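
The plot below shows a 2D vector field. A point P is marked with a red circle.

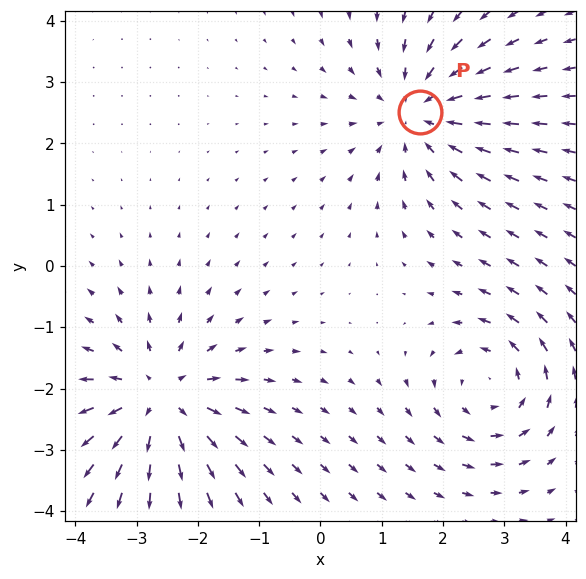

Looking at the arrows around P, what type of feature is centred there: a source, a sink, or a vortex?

sink

At P (1.6, 2.5) the arrows converge inward. Divergence about -4, curl ≈0 — negative divergence with near-zero curl is a sink.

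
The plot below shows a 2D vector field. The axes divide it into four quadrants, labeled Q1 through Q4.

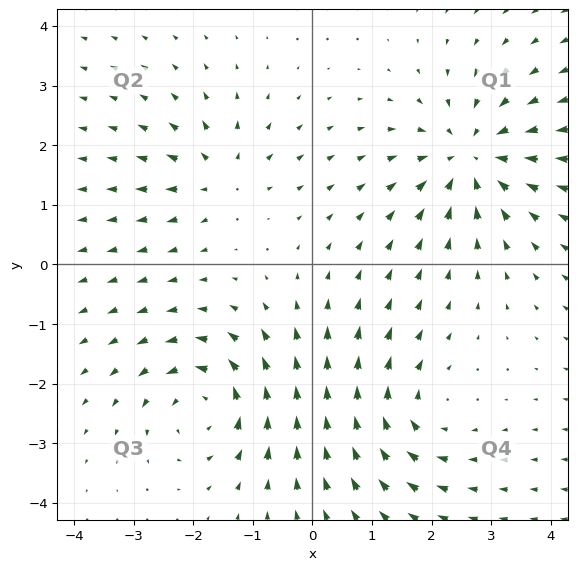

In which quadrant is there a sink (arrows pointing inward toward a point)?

The sink sits at approximately (2.7, 1.8), which lies in quadrant Q1. The divergence there is about -5, negative as expected for a sink.

Q1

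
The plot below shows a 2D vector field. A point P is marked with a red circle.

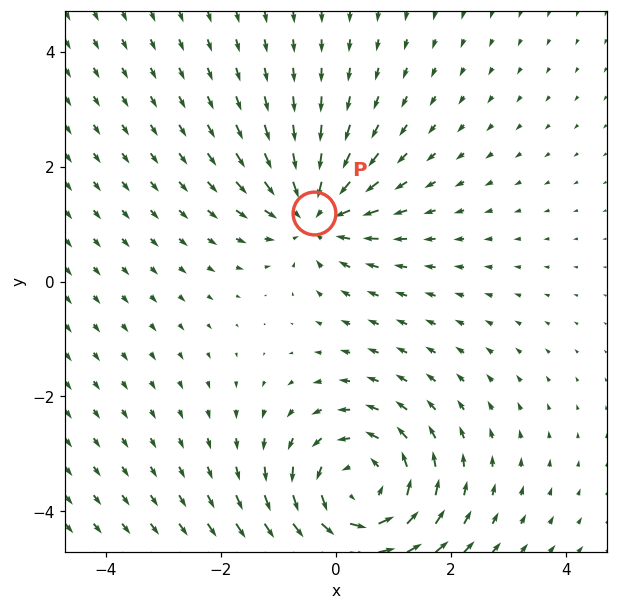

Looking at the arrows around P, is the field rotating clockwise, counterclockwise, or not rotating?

Near P at (-0.4, 1.2) the arrows show no circulation. The curl there is ≈0.

not rotating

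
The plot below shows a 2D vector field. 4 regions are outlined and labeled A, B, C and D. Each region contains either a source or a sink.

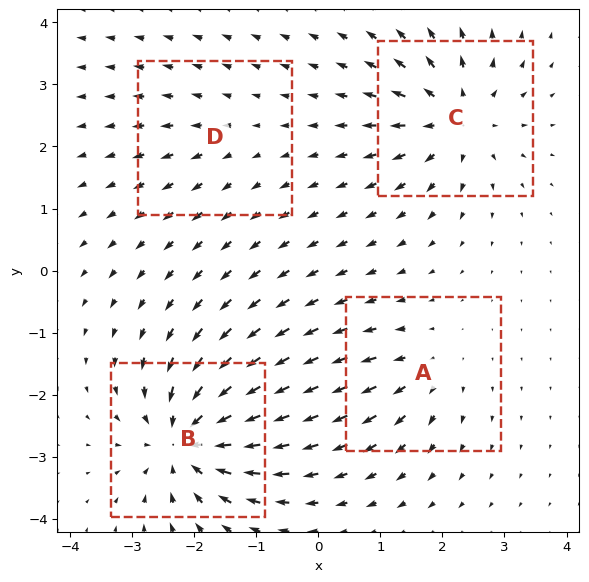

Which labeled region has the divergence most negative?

Divergence at each region's feature centre — A: about +4, B: about -8, C: about +6, D: about +2. Region B is most negative.

B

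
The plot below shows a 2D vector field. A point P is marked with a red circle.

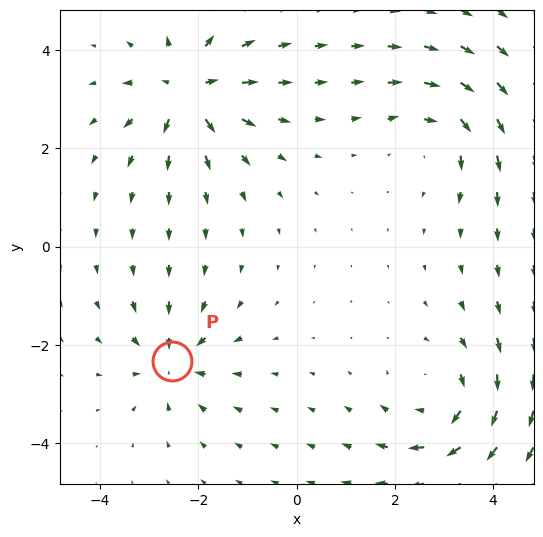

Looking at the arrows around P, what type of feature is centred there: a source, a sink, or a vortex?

At P (-2.5, -2.3) the arrows converge inward. Divergence about -5, curl ≈0 — negative divergence with near-zero curl is a sink.

sink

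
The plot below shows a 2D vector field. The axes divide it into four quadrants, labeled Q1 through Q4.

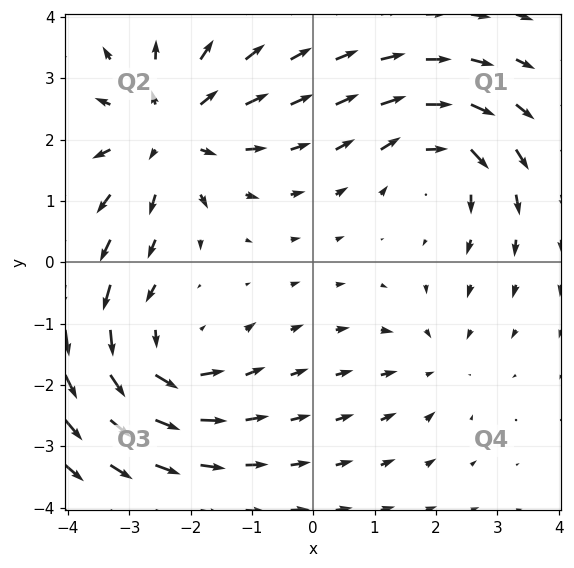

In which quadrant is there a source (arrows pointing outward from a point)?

Q2

The source sits at approximately (-2.4, 2.1), which lies in quadrant Q2. The divergence there is about +5, positive as expected for a source.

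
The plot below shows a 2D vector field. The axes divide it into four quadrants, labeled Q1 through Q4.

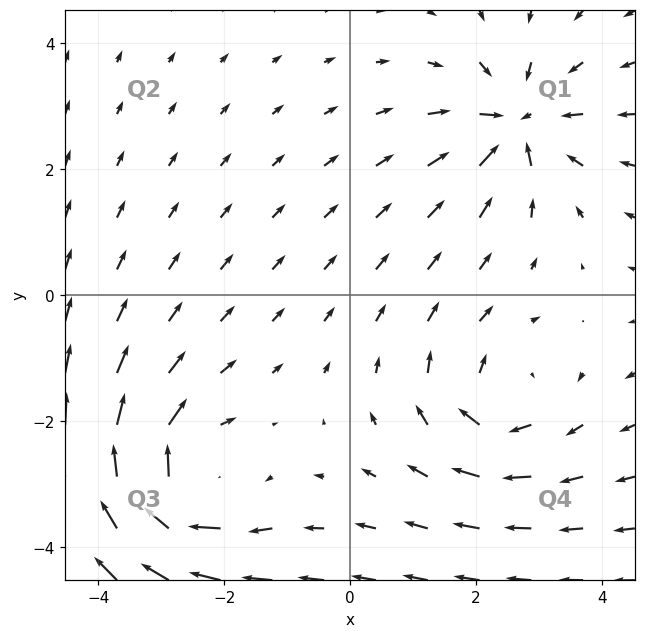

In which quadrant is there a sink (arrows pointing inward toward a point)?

The sink sits at approximately (2.6, 2.7), which lies in quadrant Q1. The divergence there is about -5, negative as expected for a sink.

Q1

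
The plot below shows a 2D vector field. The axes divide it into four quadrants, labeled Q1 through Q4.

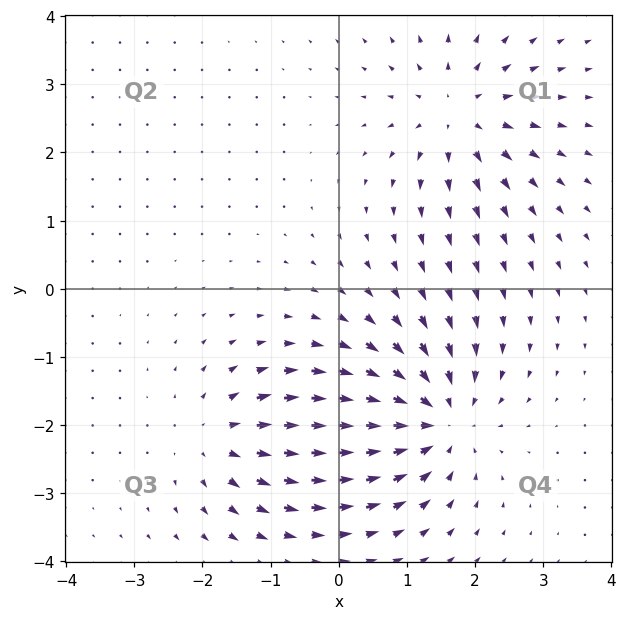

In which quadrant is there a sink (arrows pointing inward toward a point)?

The sink sits at approximately (1.4, -1.9), which lies in quadrant Q4. The divergence there is about -5, negative as expected for a sink.

Q4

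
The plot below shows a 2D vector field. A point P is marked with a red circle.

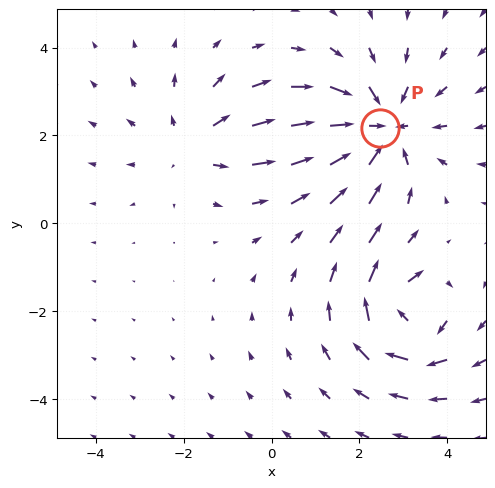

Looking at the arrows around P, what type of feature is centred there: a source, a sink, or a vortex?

At P (2.5, 2.2) the arrows converge inward. Divergence about -4, curl ≈0 — negative divergence with near-zero curl is a sink.

sink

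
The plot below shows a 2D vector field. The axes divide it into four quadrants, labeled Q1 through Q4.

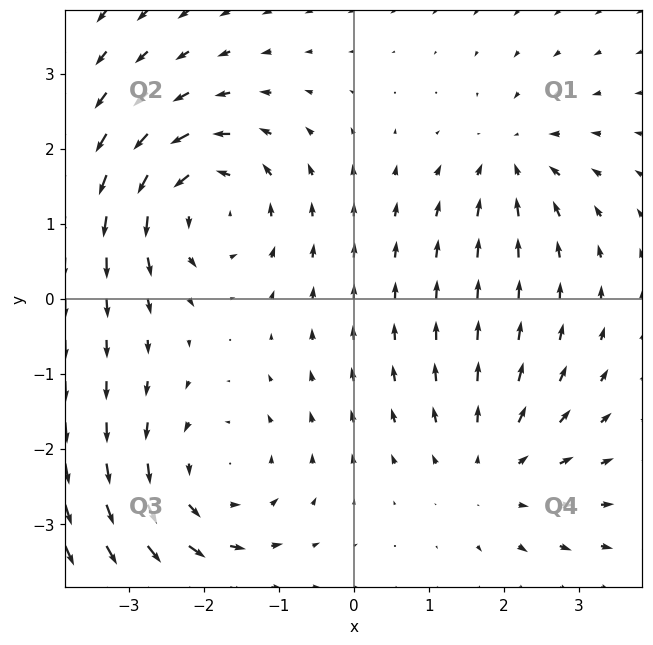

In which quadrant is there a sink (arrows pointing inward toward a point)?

Q1

The sink sits at approximately (2.1, 1.8), which lies in quadrant Q1. The divergence there is about -4, negative as expected for a sink.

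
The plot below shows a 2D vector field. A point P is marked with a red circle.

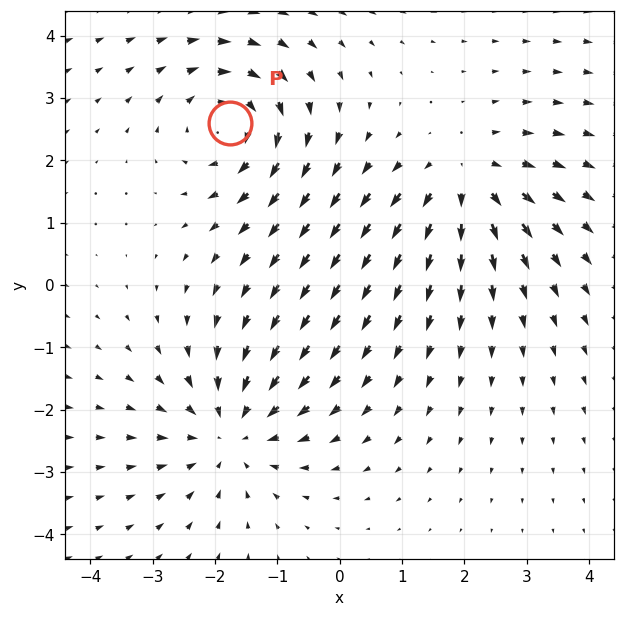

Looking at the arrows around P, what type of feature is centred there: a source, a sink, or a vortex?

vortex

At P (-1.8, 2.6) the arrows circulate clockwise. Divergence ≈0, curl about -4 — near-zero divergence with nonzero curl is a vortex.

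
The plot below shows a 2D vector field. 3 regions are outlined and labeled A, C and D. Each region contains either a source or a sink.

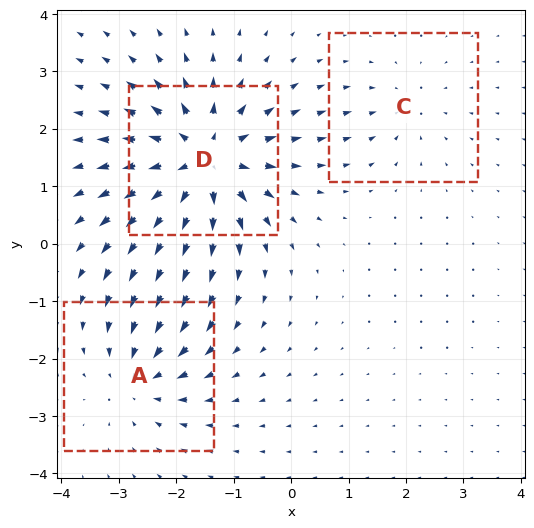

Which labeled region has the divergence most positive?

Divergence at each region's feature centre — A: about -3, C: about -2, D: about +6. Region D is most positive.

D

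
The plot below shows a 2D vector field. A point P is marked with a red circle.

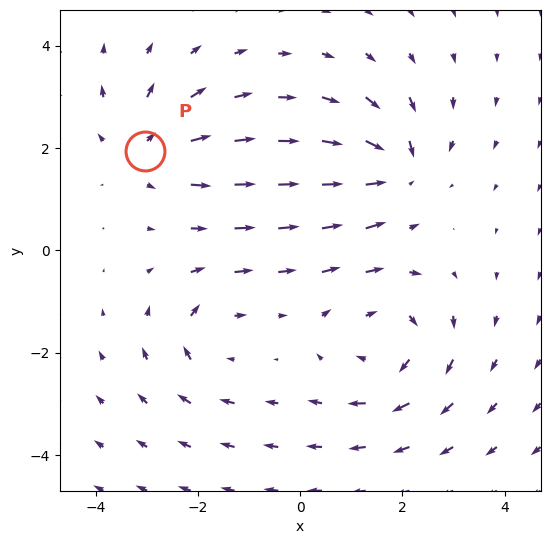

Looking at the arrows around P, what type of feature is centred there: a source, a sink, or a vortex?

source

At P (-3.0, 1.9) the arrows spread outward. Divergence about +3, curl ≈0 — positive divergence with near-zero curl is a source.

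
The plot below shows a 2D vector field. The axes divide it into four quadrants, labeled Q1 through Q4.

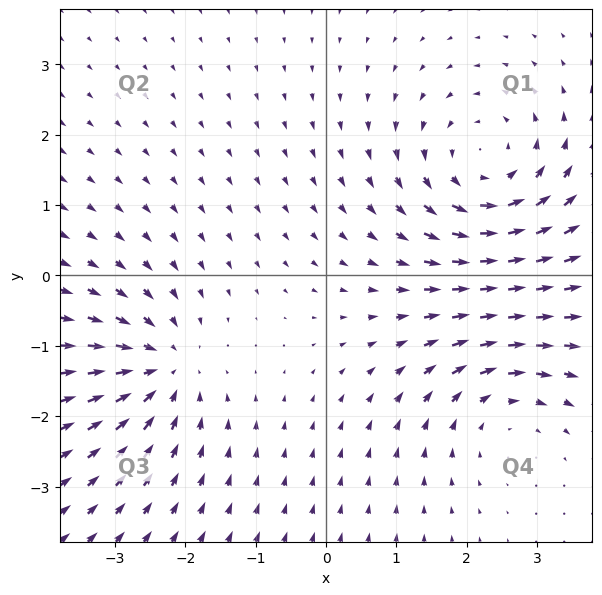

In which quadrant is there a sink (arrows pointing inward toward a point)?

The sink sits at approximately (-2.3, -1.3), which lies in quadrant Q3. The divergence there is about -4, negative as expected for a sink.

Q3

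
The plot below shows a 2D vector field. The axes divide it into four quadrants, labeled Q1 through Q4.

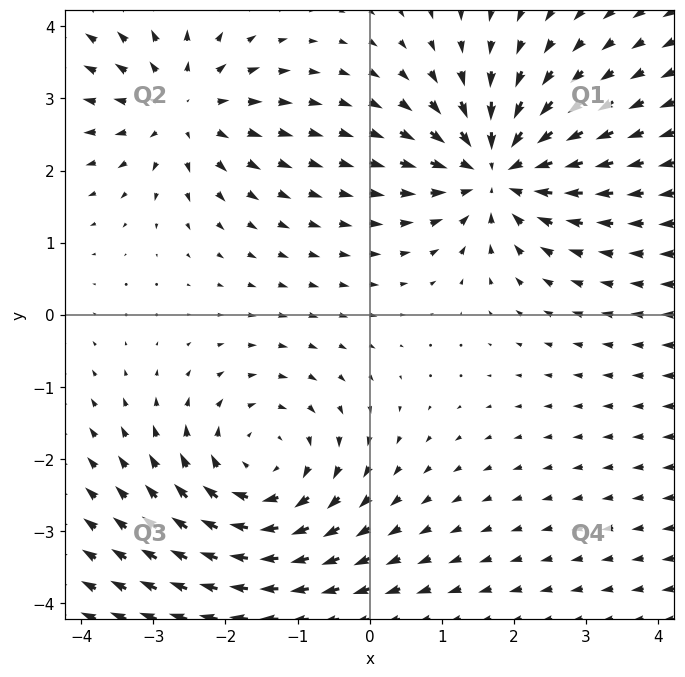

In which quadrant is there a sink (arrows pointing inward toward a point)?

Q1

The sink sits at approximately (1.8, 2.0), which lies in quadrant Q1. The divergence there is about -4, negative as expected for a sink.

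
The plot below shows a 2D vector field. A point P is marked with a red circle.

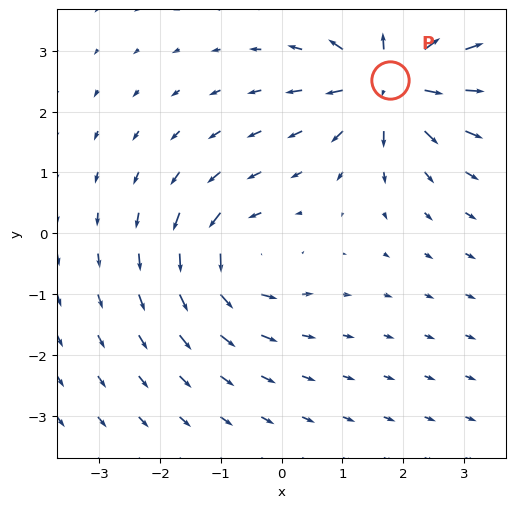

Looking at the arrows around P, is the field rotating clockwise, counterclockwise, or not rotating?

Near P at (1.8, 2.5) the arrows show no circulation. The curl there is ≈0.

not rotating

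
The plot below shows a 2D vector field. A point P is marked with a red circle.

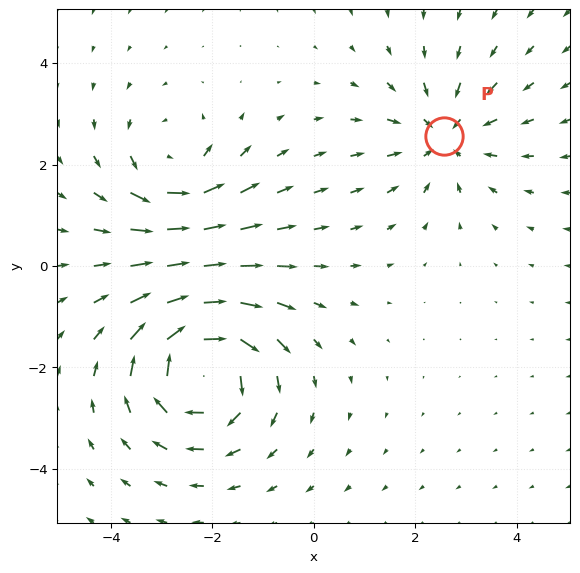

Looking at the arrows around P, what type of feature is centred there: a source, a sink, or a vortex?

sink

At P (2.6, 2.6) the arrows converge inward. Divergence about -3, curl ≈0 — negative divergence with near-zero curl is a sink.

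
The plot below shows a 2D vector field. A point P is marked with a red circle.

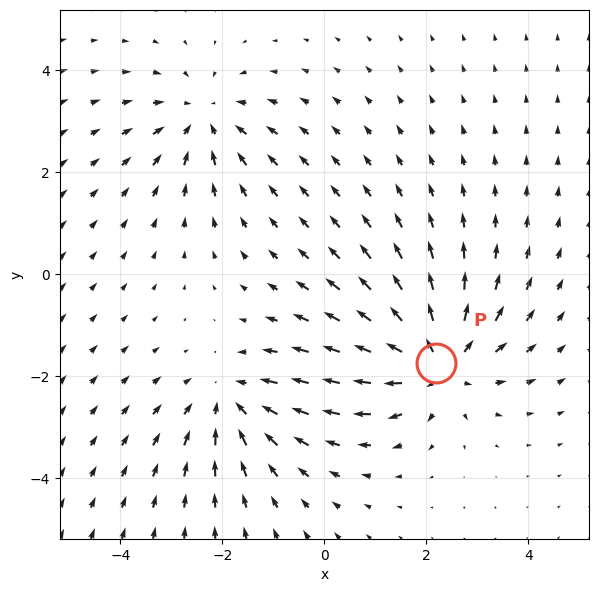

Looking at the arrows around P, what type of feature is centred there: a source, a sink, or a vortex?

source

At P (2.2, -1.7) the arrows spread outward. Divergence about +4, curl ≈0 — positive divergence with near-zero curl is a source.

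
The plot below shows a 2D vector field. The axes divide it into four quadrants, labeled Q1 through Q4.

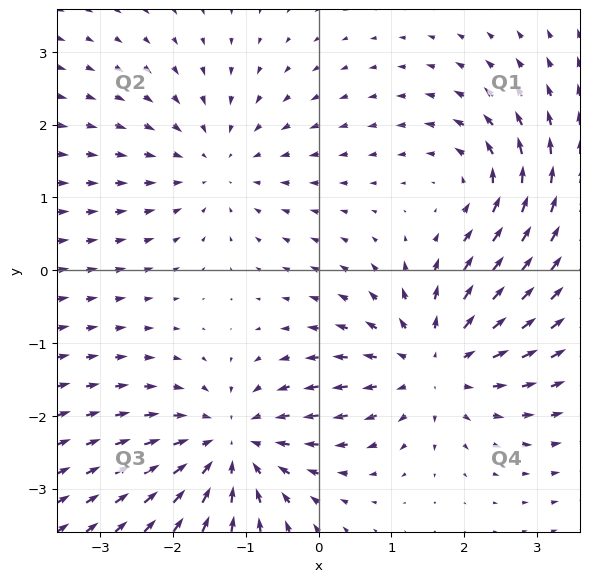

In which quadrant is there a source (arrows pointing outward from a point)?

Q4

The source sits at approximately (1.6, -1.3), which lies in quadrant Q4. The divergence there is about +4, positive as expected for a source.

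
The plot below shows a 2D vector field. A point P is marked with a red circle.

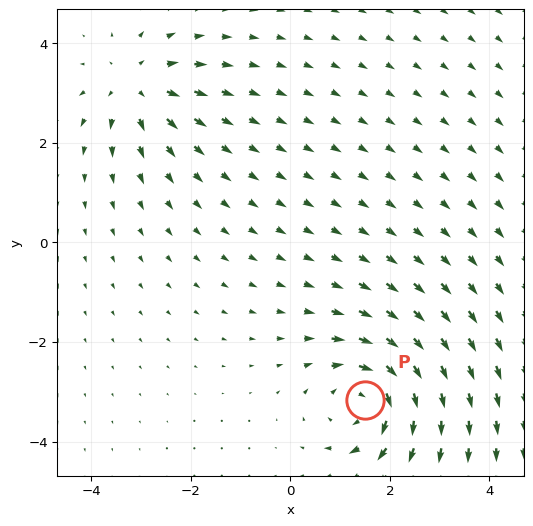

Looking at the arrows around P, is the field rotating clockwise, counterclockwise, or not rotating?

Near P at (1.5, -3.2) the arrows circulate clockwise. The curl (z-component) there is about -5; negative curl means clockwise rotation.

clockwise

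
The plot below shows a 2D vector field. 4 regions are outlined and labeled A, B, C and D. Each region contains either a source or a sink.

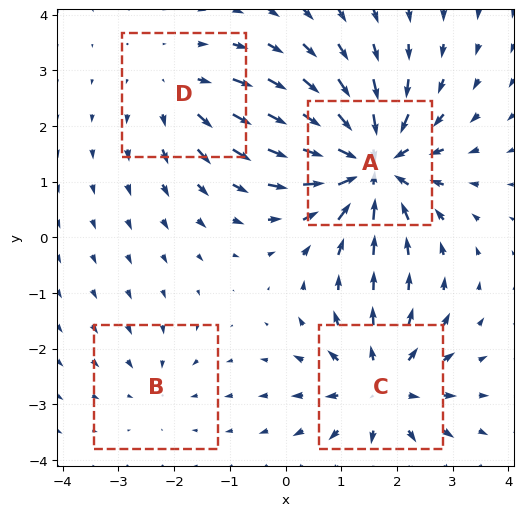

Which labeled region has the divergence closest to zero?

B

Divergence at each region's feature centre — A: about -7, B: about -2, C: about +5, D: about +3. Region B is closest to zero.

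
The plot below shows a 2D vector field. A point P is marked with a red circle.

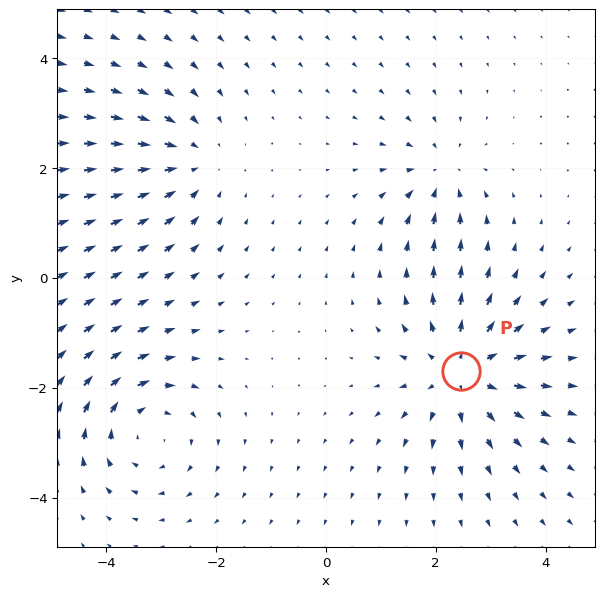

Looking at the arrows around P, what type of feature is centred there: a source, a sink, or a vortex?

At P (2.5, -1.7) the arrows spread outward. Divergence about +5, curl ≈0 — positive divergence with near-zero curl is a source.

source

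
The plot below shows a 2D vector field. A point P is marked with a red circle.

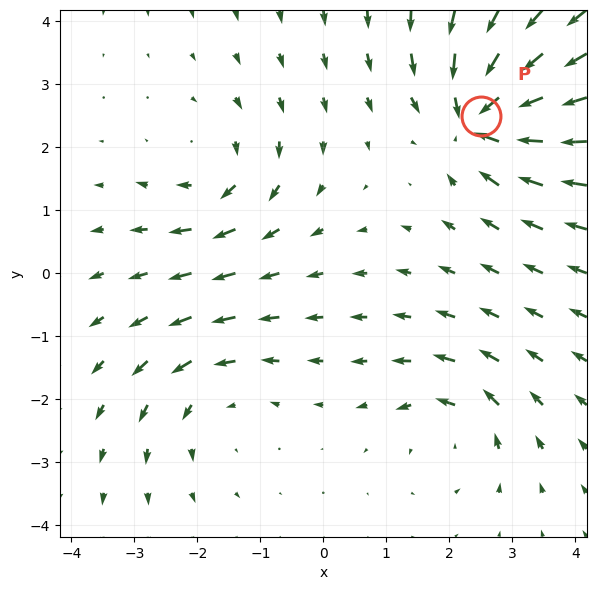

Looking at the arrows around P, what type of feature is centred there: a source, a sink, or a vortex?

At P (2.5, 2.5) the arrows converge inward. Divergence about -7, curl ≈0 — negative divergence with near-zero curl is a sink.

sink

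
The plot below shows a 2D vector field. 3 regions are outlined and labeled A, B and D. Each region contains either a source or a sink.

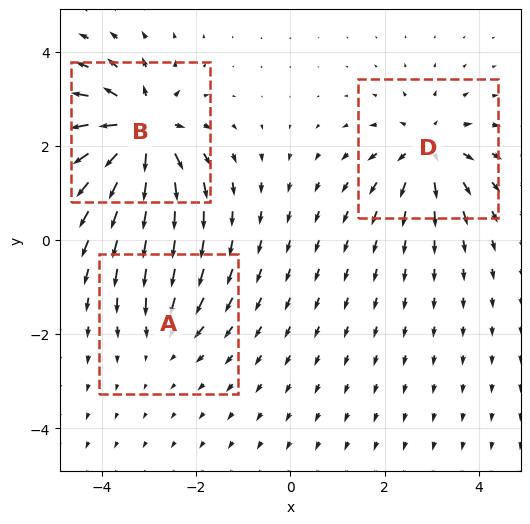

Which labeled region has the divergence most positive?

Divergence at each region's feature centre — A: about -2, B: about +6, D: about +4. Region B is most positive.

B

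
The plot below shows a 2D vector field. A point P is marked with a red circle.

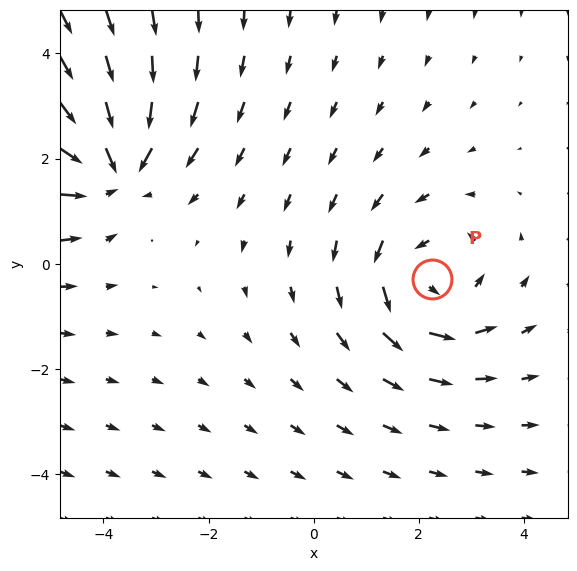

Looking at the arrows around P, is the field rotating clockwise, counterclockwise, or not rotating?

Near P at (2.3, -0.3) the arrows circulate counterclockwise. The curl (z-component) there is about +3; positive curl means counterclockwise rotation.

counterclockwise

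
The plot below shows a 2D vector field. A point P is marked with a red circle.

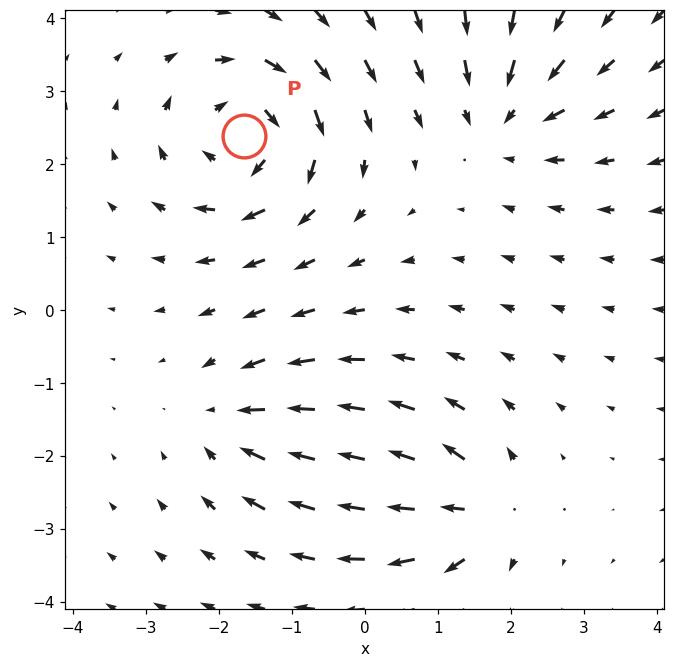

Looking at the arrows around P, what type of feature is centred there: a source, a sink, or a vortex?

At P (-1.7, 2.4) the arrows circulate clockwise. Divergence ≈0, curl about -5 — near-zero divergence with nonzero curl is a vortex.

vortex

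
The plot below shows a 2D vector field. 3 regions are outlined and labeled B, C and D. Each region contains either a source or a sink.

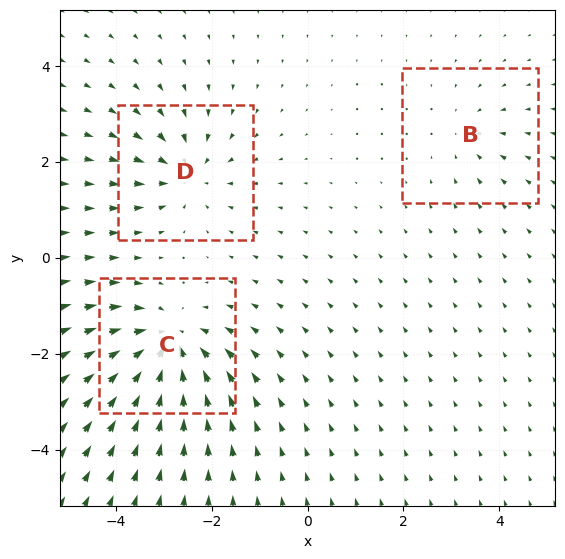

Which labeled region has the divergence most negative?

C

Divergence at each region's feature centre — B: about -2, C: about -5, D: about -4. Region C is most negative.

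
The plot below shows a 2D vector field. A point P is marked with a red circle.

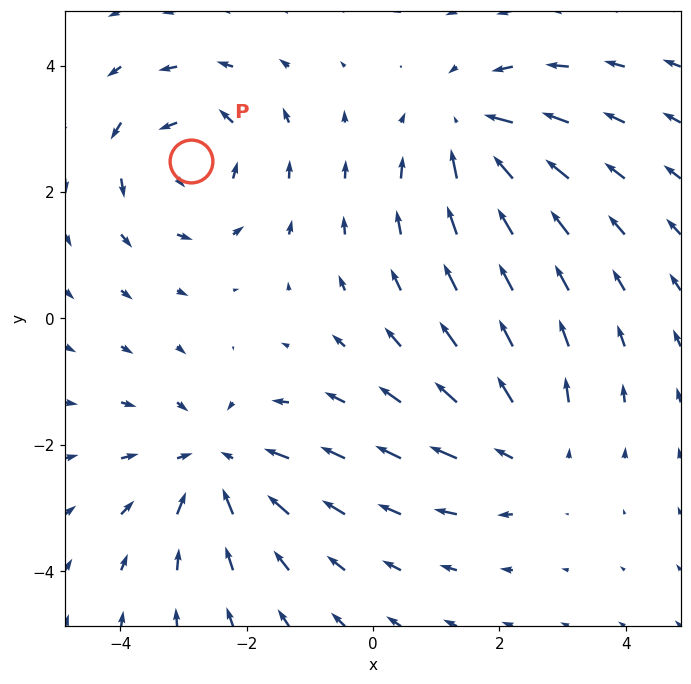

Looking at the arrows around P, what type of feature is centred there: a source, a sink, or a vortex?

vortex

At P (-2.9, 2.5) the arrows circulate counterclockwise. Divergence ≈0, curl about +4 — near-zero divergence with nonzero curl is a vortex.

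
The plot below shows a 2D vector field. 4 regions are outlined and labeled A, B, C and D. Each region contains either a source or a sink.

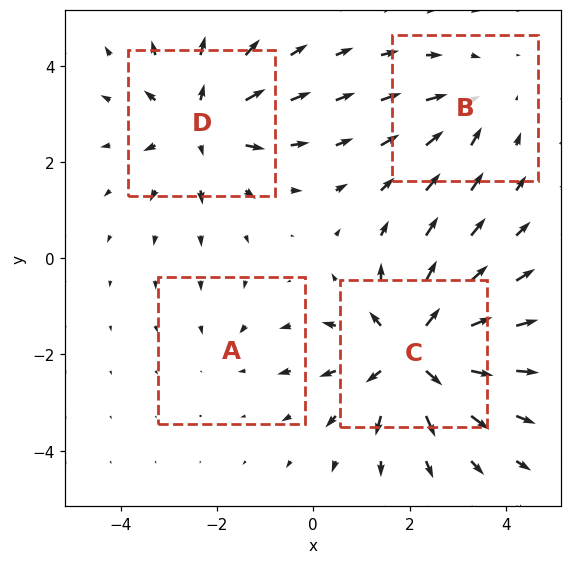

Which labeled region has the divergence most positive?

C

Divergence at each region's feature centre — A: about -2, B: about -3, C: about +7, D: about +5. Region C is most positive.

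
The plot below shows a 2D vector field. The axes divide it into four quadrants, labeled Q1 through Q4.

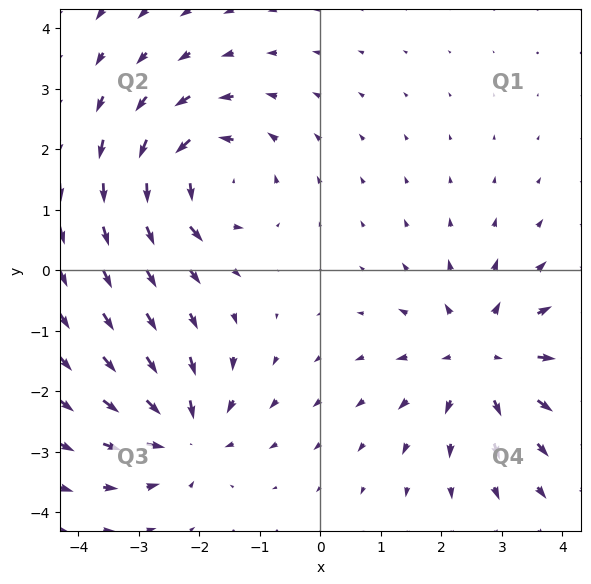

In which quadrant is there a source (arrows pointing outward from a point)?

The source sits at approximately (2.7, -1.4), which lies in quadrant Q4. The divergence there is about +4, positive as expected for a source.

Q4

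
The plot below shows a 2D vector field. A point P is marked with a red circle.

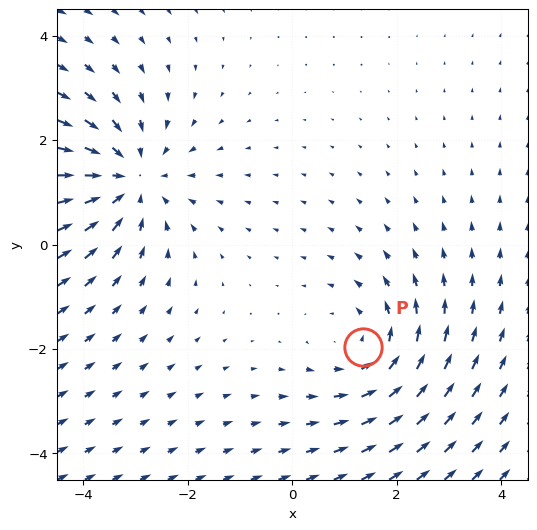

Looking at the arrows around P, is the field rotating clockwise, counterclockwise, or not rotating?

counterclockwise

Near P at (1.3, -2.0) the arrows circulate counterclockwise. The curl (z-component) there is about +2; positive curl means counterclockwise rotation.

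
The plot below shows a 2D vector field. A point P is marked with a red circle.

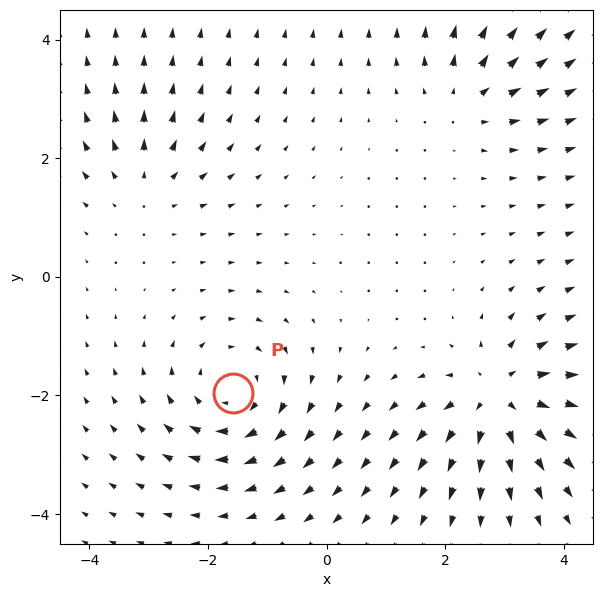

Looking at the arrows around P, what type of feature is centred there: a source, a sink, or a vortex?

vortex

At P (-1.6, -2.0) the arrows circulate clockwise. Divergence ≈0, curl about -4 — near-zero divergence with nonzero curl is a vortex.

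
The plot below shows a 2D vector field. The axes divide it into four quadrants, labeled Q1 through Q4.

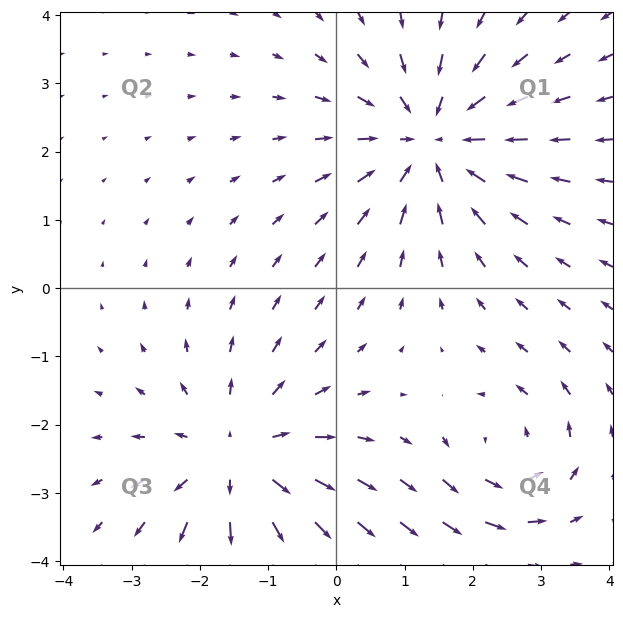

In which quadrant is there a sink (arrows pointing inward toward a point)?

Q1

The sink sits at approximately (1.4, 2.2), which lies in quadrant Q1. The divergence there is about -4, negative as expected for a sink.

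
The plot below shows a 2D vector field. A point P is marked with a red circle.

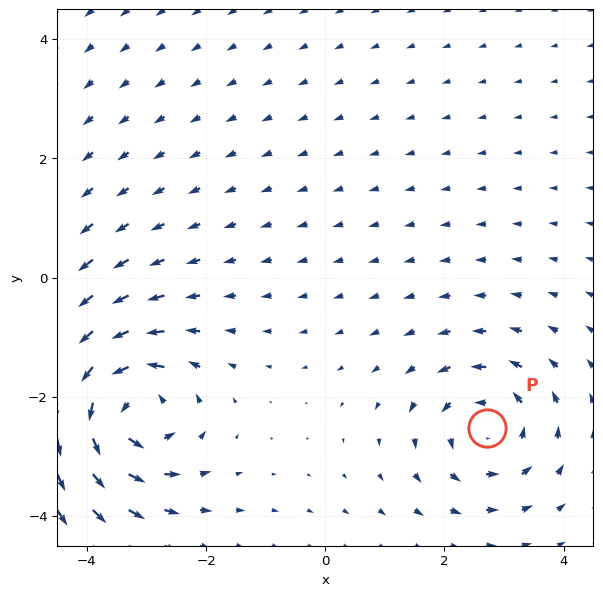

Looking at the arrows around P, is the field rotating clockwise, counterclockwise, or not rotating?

Near P at (2.7, -2.5) the arrows circulate counterclockwise. The curl (z-component) there is about +3; positive curl means counterclockwise rotation.

counterclockwise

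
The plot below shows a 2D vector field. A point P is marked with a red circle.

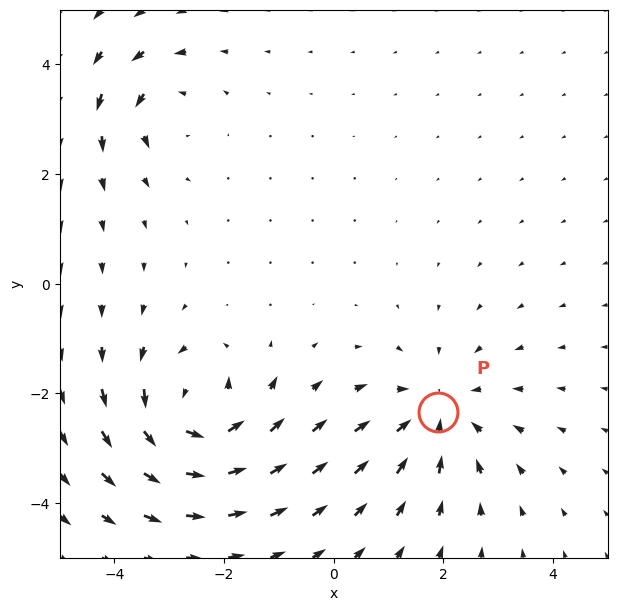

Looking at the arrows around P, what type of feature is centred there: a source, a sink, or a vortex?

At P (1.9, -2.3) the arrows converge inward. Divergence about -4, curl ≈0 — negative divergence with near-zero curl is a sink.

sink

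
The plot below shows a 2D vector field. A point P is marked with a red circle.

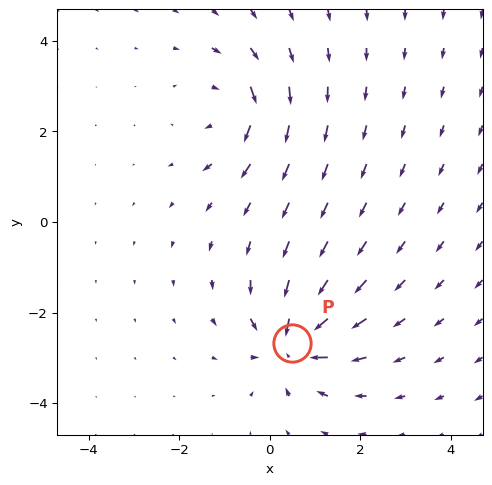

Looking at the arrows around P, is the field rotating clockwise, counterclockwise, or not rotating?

Near P at (0.5, -2.7) the arrows show no circulation. The curl there is ≈0.

not rotating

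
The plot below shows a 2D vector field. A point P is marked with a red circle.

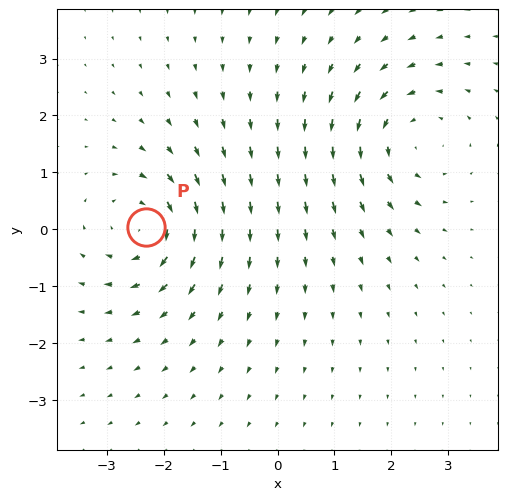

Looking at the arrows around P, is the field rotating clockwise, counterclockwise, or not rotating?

clockwise

Near P at (-2.3, 0.0) the arrows circulate clockwise. The curl (z-component) there is about -3; negative curl means clockwise rotation.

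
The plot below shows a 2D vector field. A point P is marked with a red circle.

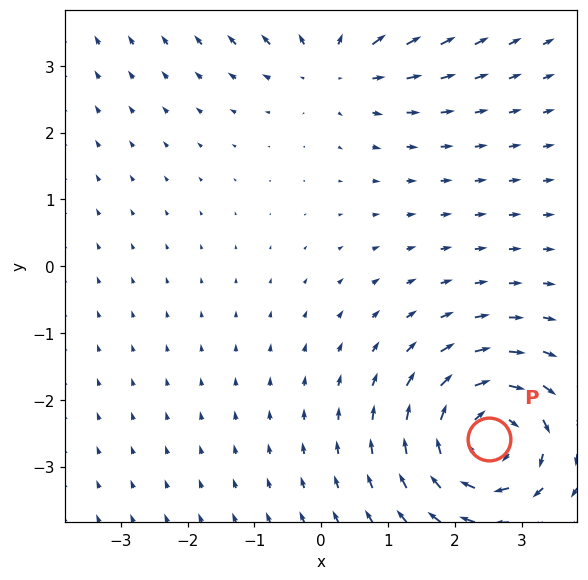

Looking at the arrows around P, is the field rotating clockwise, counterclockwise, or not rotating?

clockwise

Near P at (2.5, -2.6) the arrows circulate clockwise. The curl (z-component) there is about -6; negative curl means clockwise rotation.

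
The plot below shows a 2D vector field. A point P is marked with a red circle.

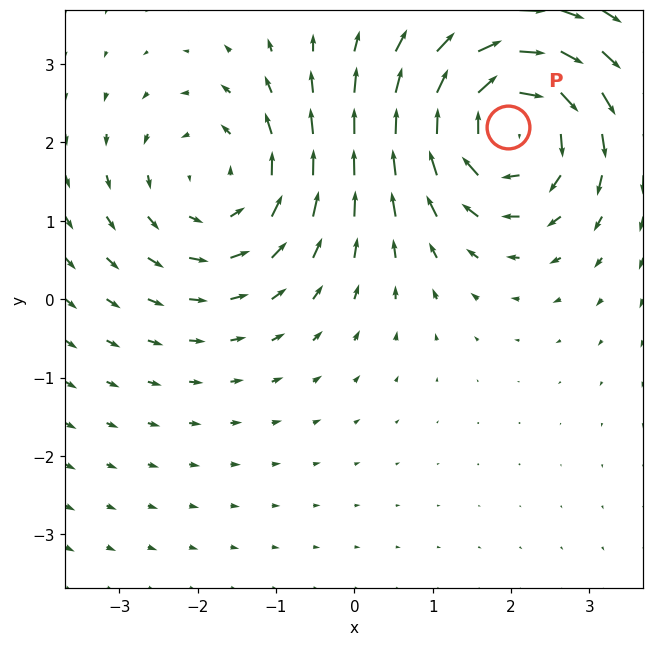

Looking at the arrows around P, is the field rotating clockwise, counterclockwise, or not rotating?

Near P at (2.0, 2.2) the arrows circulate clockwise. The curl (z-component) there is about -5; negative curl means clockwise rotation.

clockwise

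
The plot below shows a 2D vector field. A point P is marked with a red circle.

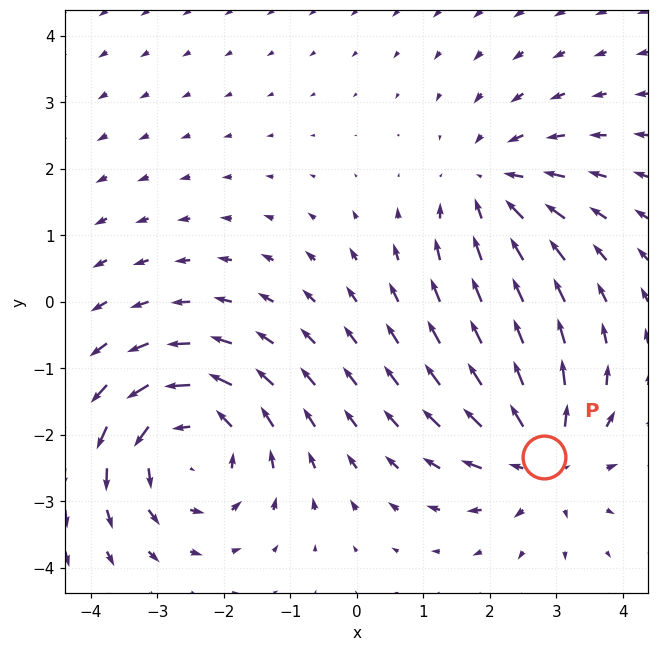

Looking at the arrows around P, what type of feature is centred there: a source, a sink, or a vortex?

source

At P (2.8, -2.3) the arrows spread outward. Divergence about +4, curl ≈0 — positive divergence with near-zero curl is a source.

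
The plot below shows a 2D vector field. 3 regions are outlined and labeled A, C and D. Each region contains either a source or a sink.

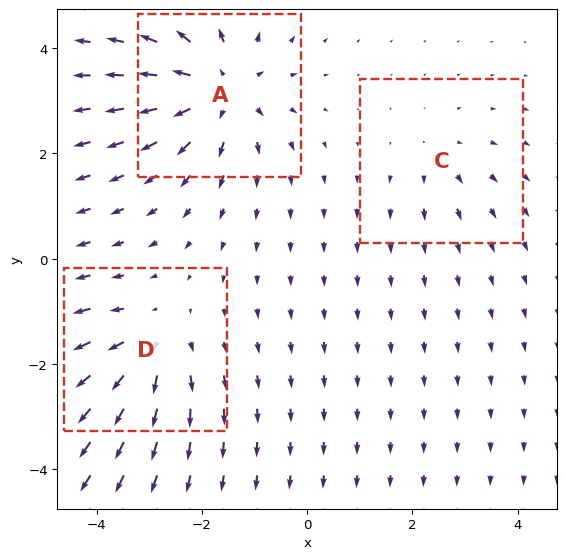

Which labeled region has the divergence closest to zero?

Divergence at each region's feature centre — A: about +5, C: about +2, D: about +3. Region C is closest to zero.

C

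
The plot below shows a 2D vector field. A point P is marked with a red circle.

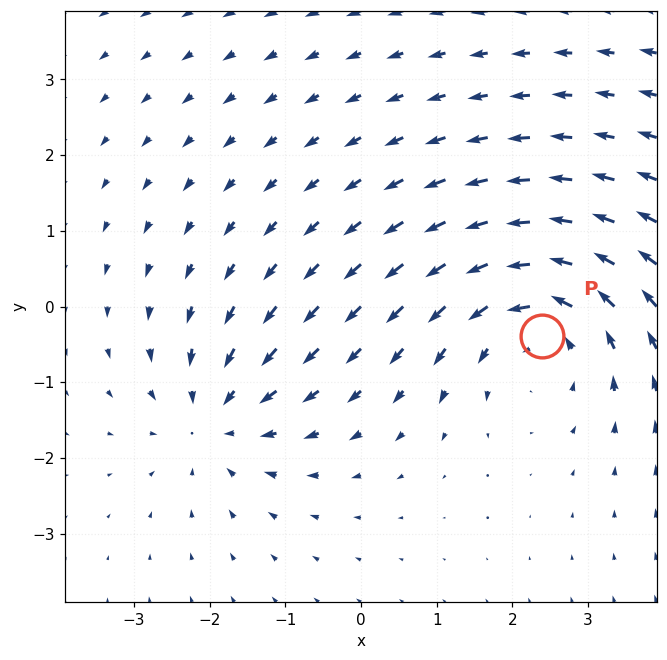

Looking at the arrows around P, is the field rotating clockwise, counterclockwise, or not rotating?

Near P at (2.4, -0.4) the arrows circulate counterclockwise. The curl (z-component) there is about +3; positive curl means counterclockwise rotation.

counterclockwise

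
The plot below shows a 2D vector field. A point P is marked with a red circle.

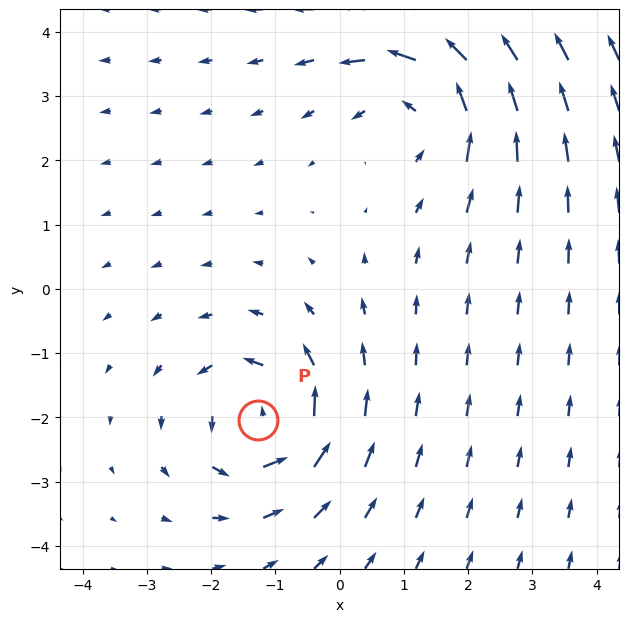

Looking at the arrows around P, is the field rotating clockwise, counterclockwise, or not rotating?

Near P at (-1.3, -2.0) the arrows circulate counterclockwise. The curl (z-component) there is about +6; positive curl means counterclockwise rotation.

counterclockwise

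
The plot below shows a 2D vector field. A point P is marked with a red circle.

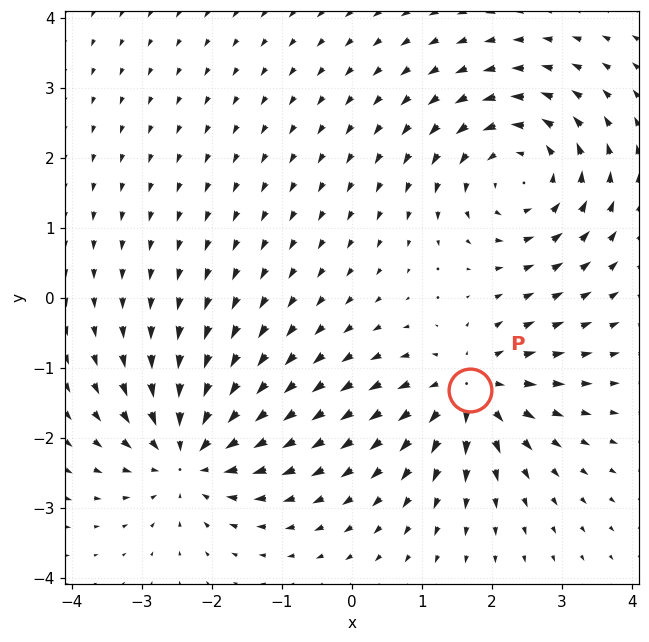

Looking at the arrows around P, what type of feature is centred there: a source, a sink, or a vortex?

source

At P (1.7, -1.3) the arrows spread outward. Divergence about +5, curl ≈0 — positive divergence with near-zero curl is a source.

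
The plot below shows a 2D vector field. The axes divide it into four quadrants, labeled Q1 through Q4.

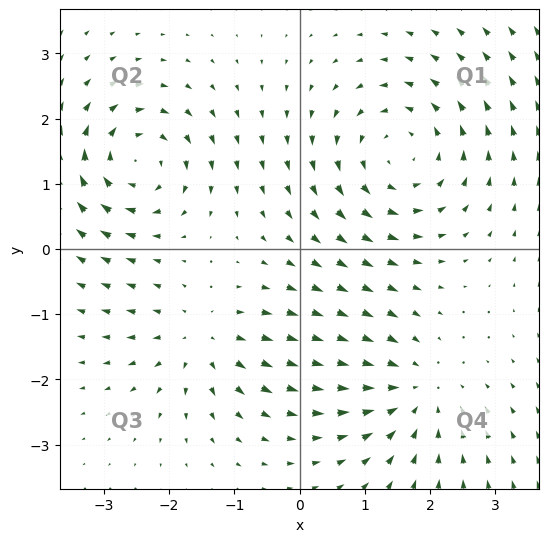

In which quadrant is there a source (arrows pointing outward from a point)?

Q3

The source sits at approximately (-1.5, -1.4), which lies in quadrant Q3. The divergence there is about +4, positive as expected for a source.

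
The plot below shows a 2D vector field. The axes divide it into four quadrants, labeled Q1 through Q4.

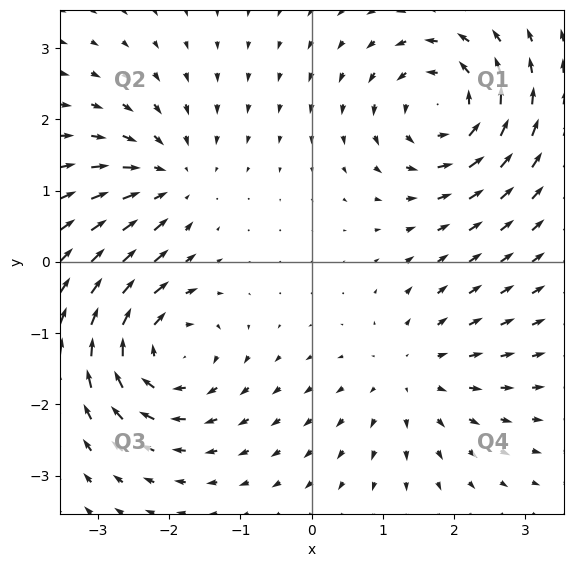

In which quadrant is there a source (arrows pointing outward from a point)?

The source sits at approximately (1.4, -1.6), which lies in quadrant Q4. The divergence there is about +3, positive as expected for a source.

Q4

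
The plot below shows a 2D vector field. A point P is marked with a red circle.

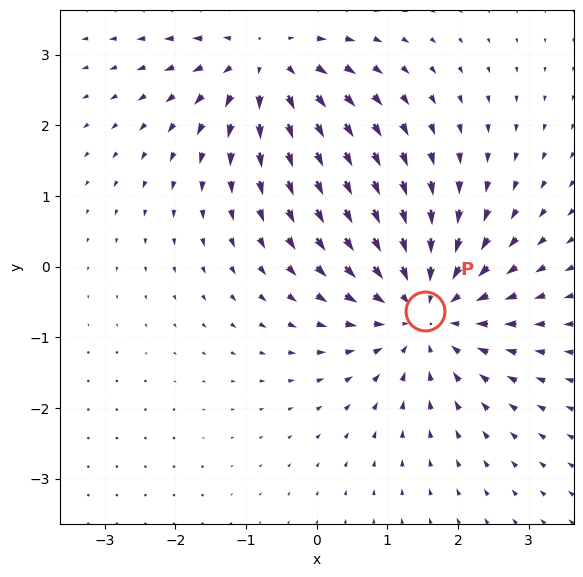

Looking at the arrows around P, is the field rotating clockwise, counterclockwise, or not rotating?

Near P at (1.5, -0.6) the arrows show no circulation. The curl there is ≈0.

not rotating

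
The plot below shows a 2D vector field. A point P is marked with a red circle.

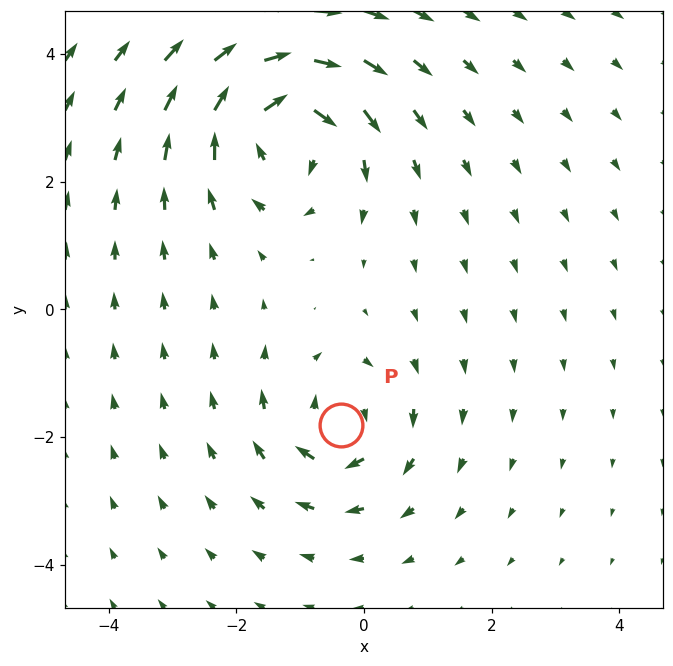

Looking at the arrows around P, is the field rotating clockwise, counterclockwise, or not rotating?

clockwise

Near P at (-0.4, -1.8) the arrows circulate clockwise. The curl (z-component) there is about -4; negative curl means clockwise rotation.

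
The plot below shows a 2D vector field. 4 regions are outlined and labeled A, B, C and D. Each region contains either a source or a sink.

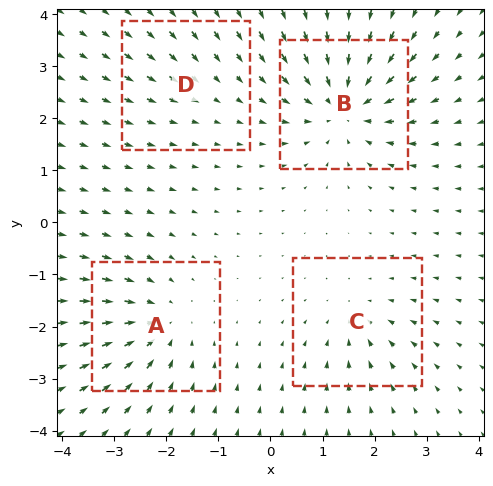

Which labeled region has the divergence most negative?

Divergence at each region's feature centre — A: about -5, B: about -7, C: about -4, D: about -2. Region B is most negative.

B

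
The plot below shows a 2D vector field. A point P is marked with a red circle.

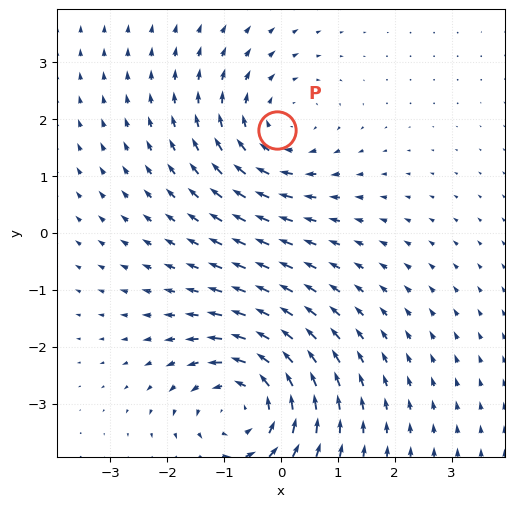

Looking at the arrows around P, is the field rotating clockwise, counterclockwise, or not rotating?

clockwise

Near P at (-0.1, 1.8) the arrows circulate clockwise. The curl (z-component) there is about -2; negative curl means clockwise rotation.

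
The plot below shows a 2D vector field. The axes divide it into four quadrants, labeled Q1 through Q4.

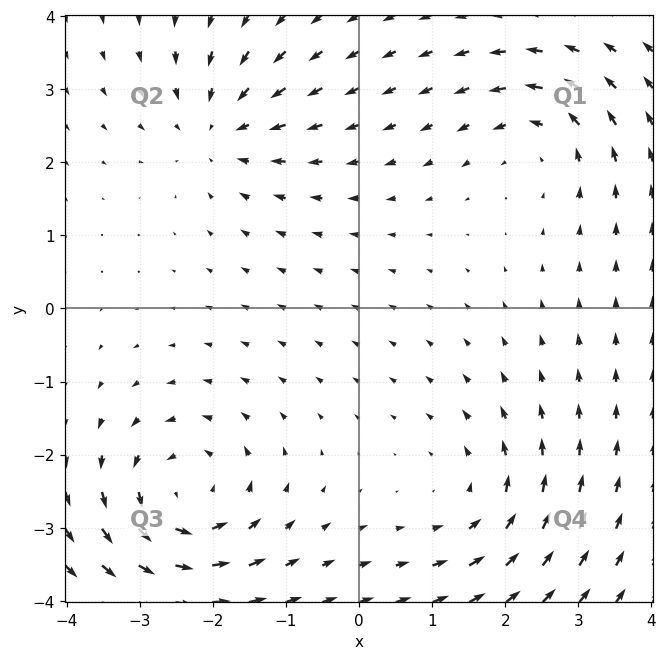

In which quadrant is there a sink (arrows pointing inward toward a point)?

Q2

The sink sits at approximately (-1.9, 2.5), which lies in quadrant Q2. The divergence there is about -3, negative as expected for a sink.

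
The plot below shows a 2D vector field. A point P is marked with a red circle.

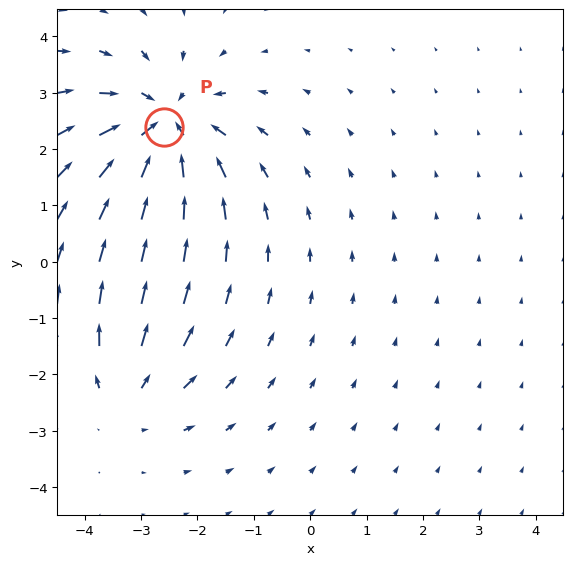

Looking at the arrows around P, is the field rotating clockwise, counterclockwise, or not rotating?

Near P at (-2.6, 2.4) the arrows show no circulation. The curl there is ≈0.

not rotating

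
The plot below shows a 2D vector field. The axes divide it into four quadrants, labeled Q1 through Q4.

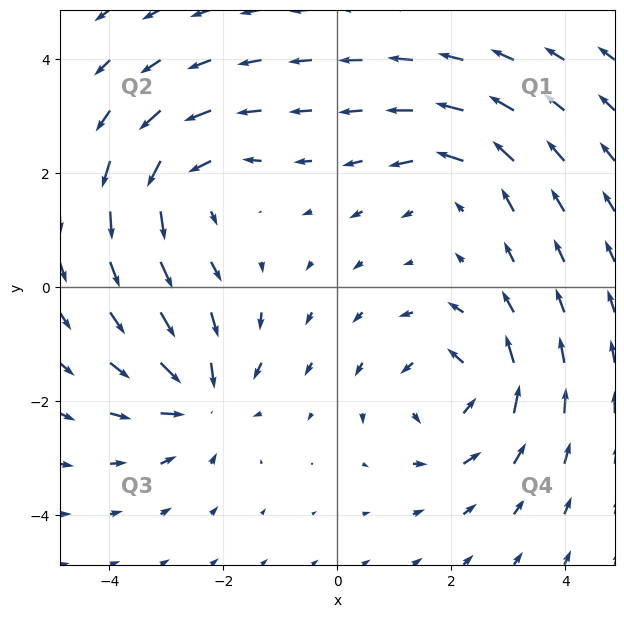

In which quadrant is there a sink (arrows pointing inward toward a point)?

Q3

The sink sits at approximately (-2.4, -1.9), which lies in quadrant Q3. The divergence there is about -5, negative as expected for a sink.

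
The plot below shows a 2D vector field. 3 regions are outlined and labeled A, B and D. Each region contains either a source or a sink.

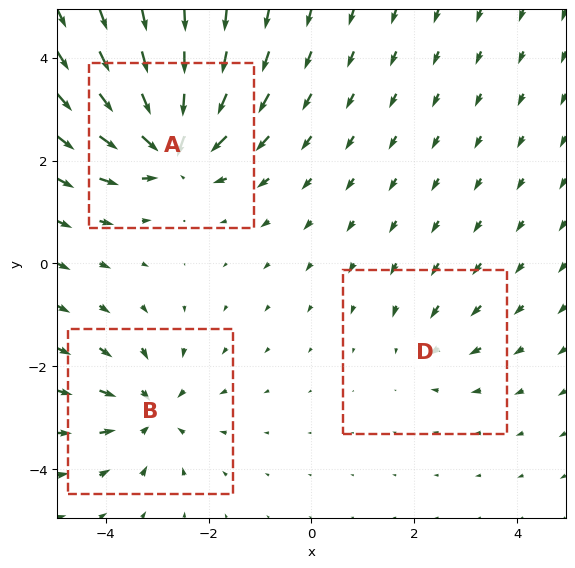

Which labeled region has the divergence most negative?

Divergence at each region's feature centre — A: about -6, B: about -4, D: about -2. Region A is most negative.

A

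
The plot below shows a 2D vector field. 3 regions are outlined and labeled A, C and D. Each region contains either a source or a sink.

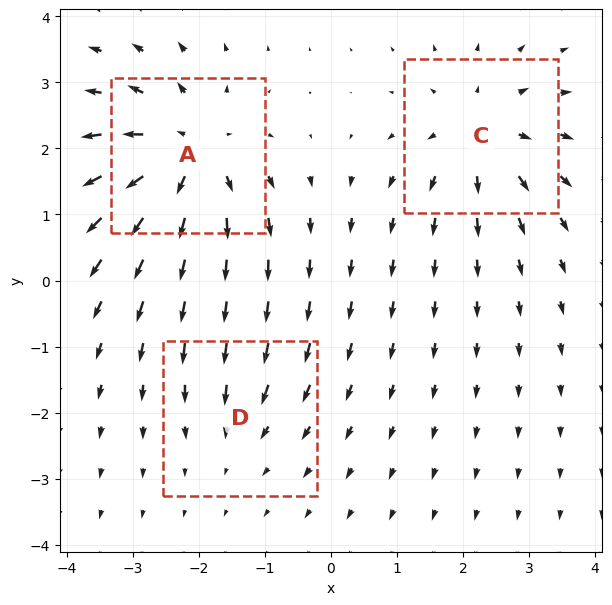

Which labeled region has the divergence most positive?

A

Divergence at each region's feature centre — A: about +5, C: about +4, D: about -2. Region A is most positive.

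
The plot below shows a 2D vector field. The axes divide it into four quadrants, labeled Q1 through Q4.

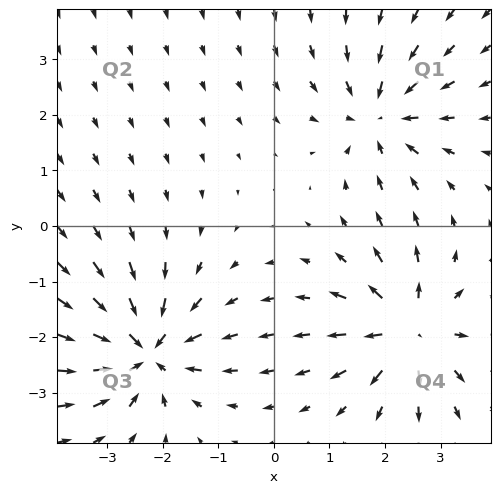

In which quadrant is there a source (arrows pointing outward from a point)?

The source sits at approximately (2.4, -1.9), which lies in quadrant Q4. The divergence there is about +6, positive as expected for a source.

Q4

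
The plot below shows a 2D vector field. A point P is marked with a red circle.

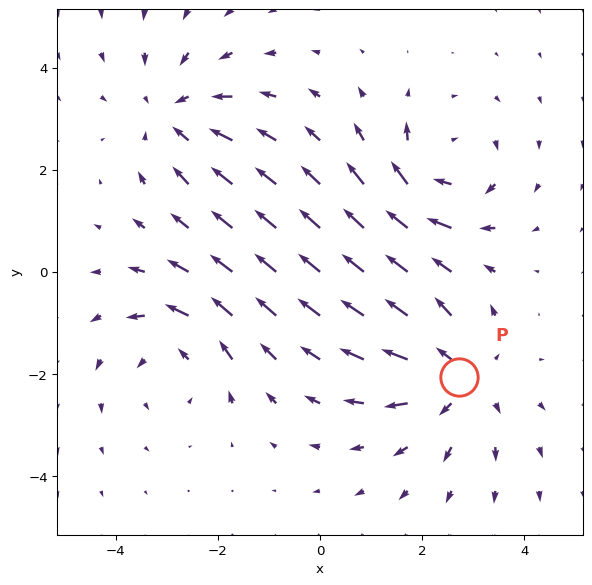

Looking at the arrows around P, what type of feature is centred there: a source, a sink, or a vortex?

At P (2.7, -2.1) the arrows spread outward. Divergence about +4, curl ≈0 — positive divergence with near-zero curl is a source.

source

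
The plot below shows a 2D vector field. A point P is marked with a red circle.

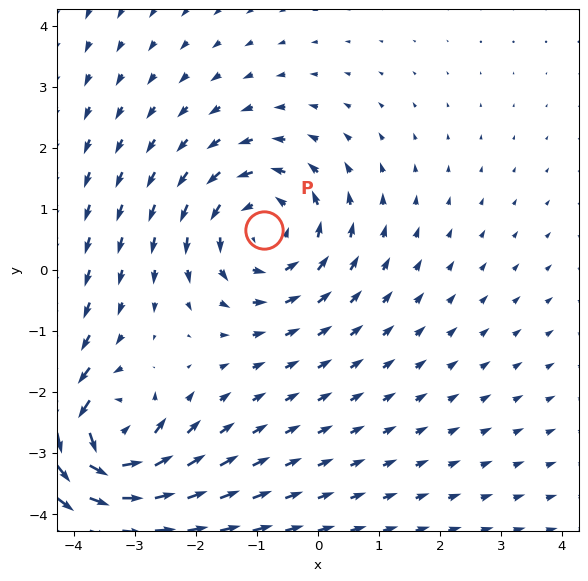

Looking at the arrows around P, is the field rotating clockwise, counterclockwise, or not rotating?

Near P at (-0.9, 0.7) the arrows circulate counterclockwise. The curl (z-component) there is about +3; positive curl means counterclockwise rotation.

counterclockwise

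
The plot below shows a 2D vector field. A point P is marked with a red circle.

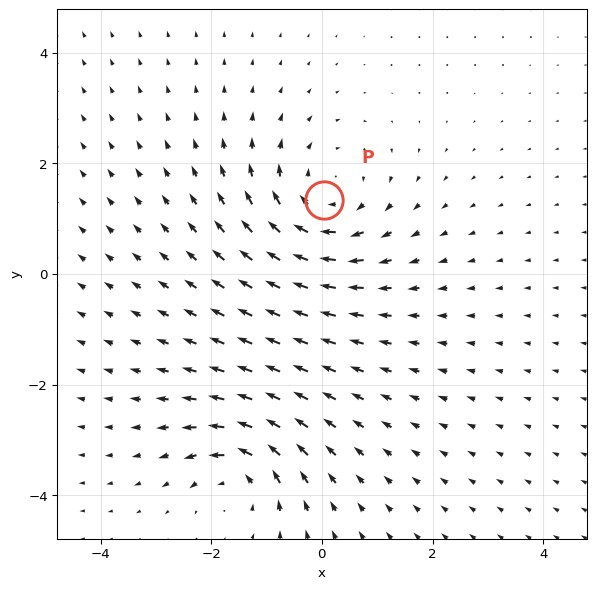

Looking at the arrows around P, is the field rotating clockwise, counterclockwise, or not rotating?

clockwise

Near P at (0.0, 1.3) the arrows circulate clockwise. The curl (z-component) there is about -4; negative curl means clockwise rotation.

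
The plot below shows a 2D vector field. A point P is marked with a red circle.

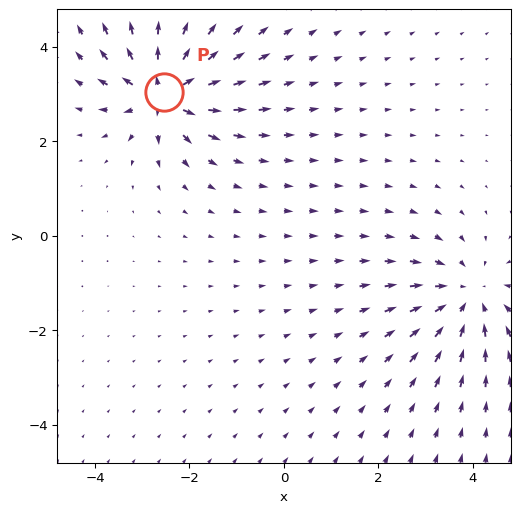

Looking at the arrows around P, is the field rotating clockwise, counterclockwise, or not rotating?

not rotating

Near P at (-2.5, 3.0) the arrows show no circulation. The curl there is ≈0.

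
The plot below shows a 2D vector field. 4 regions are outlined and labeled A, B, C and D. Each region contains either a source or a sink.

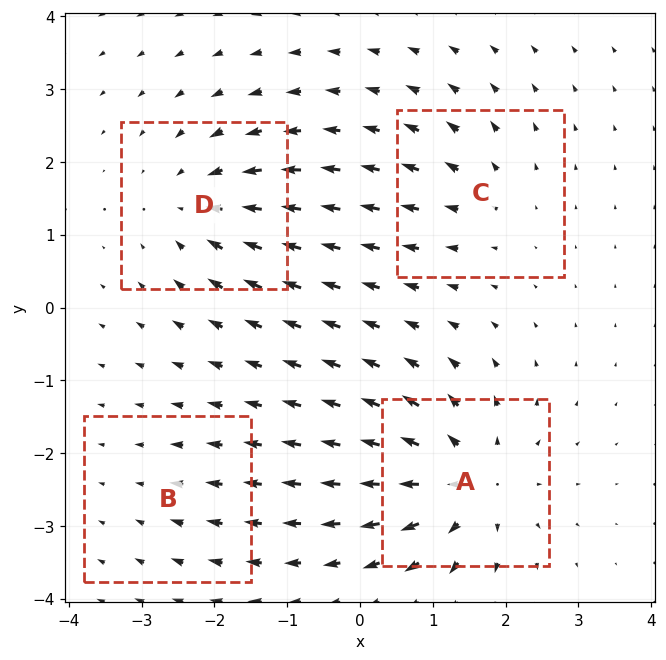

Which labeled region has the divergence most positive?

Divergence at each region's feature centre — A: about +7, B: about -2, C: about +3, D: about -5. Region A is most positive.

A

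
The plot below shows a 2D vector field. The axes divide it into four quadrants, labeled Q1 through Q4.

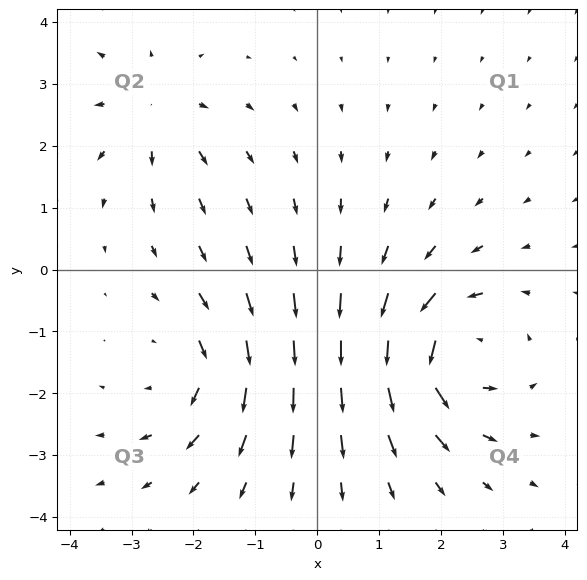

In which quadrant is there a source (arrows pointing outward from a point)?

The source sits at approximately (-2.6, 2.6), which lies in quadrant Q2. The divergence there is about +3, positive as expected for a source.

Q2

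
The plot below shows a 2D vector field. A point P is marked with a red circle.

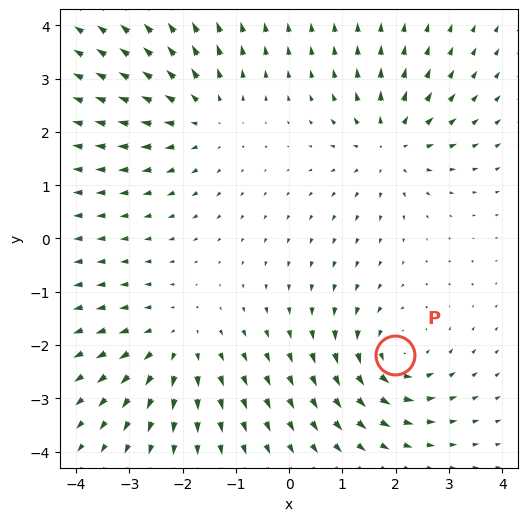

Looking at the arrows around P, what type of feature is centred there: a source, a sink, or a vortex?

vortex

At P (2.0, -2.2) the arrows circulate counterclockwise. Divergence ≈0, curl about +5 — near-zero divergence with nonzero curl is a vortex.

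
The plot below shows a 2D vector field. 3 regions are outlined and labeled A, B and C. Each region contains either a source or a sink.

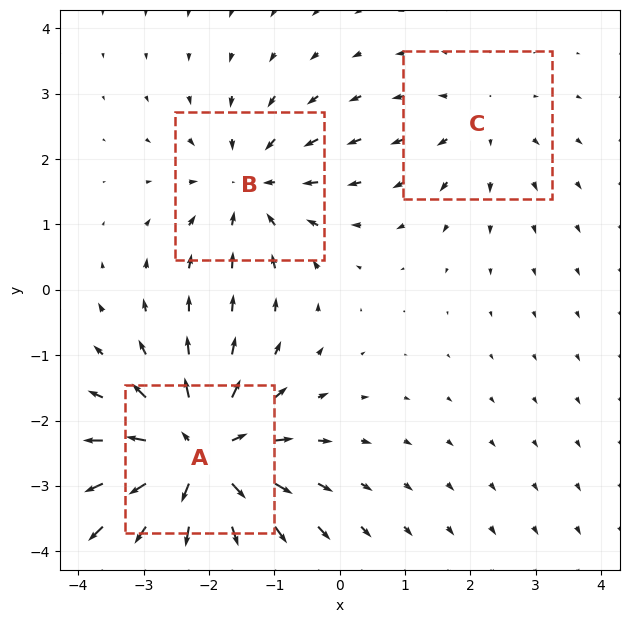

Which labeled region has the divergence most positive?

Divergence at each region's feature centre — A: about +5, B: about -3, C: about +2. Region A is most positive.

A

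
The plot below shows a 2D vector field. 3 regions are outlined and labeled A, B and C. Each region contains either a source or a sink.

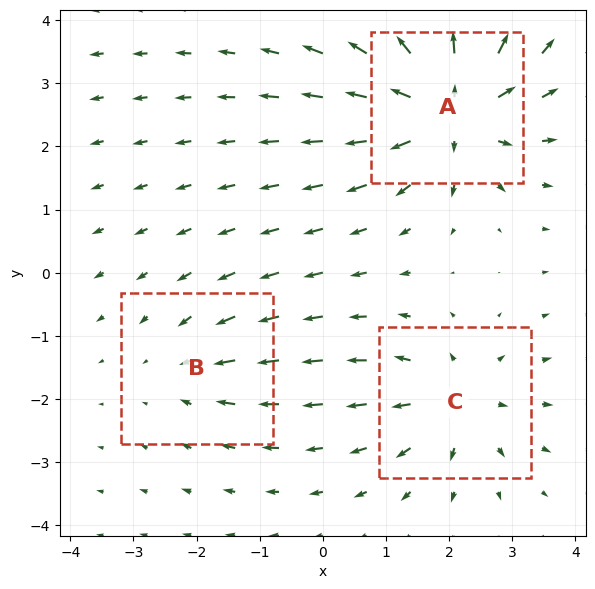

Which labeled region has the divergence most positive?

Divergence at each region's feature centre — A: about +6, B: about -2, C: about +4. Region A is most positive.

A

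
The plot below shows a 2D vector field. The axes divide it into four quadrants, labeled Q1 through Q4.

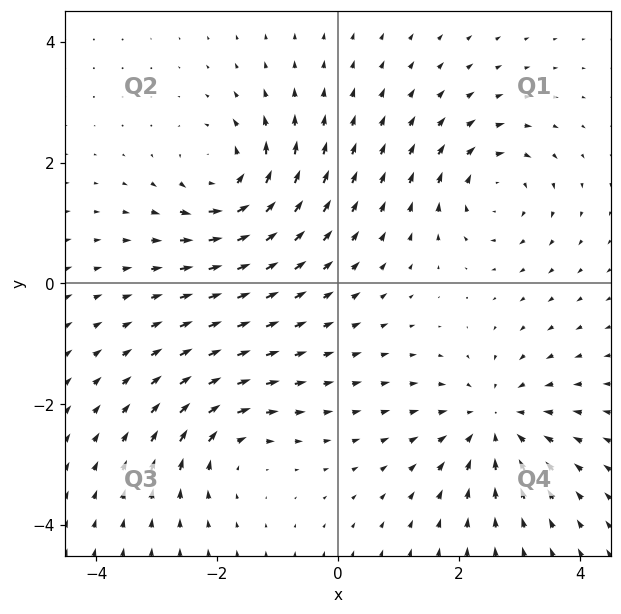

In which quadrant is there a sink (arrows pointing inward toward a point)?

Q4

The sink sits at approximately (2.6, -2.3), which lies in quadrant Q4. The divergence there is about -5, negative as expected for a sink.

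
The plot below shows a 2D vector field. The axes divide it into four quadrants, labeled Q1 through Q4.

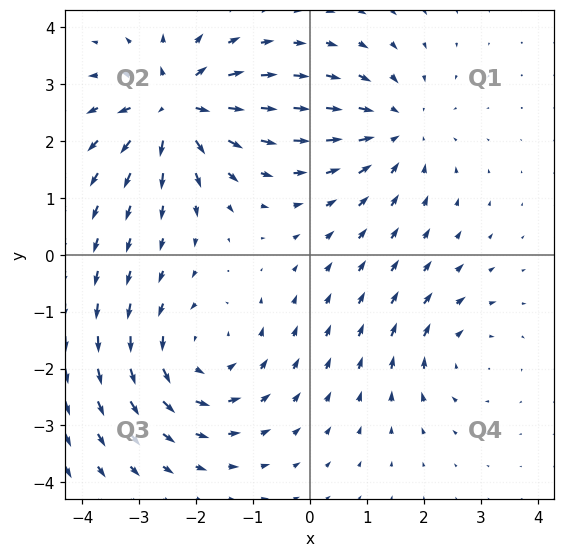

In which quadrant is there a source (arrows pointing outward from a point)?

Q2

The source sits at approximately (-2.4, 2.6), which lies in quadrant Q2. The divergence there is about +7, positive as expected for a source.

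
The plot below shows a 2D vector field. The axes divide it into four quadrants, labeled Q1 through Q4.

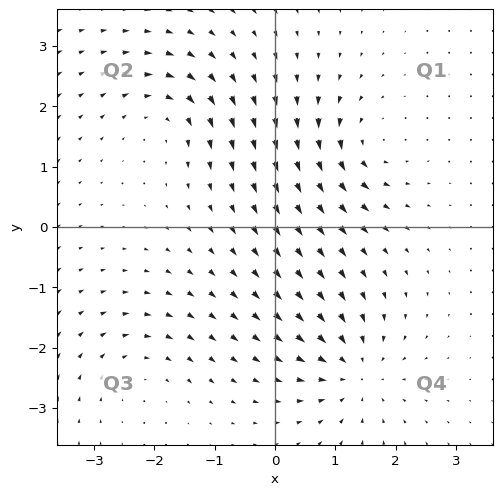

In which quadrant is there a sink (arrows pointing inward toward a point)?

Q4

The sink sits at approximately (1.3, -2.4), which lies in quadrant Q4. The divergence there is about -6, negative as expected for a sink.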